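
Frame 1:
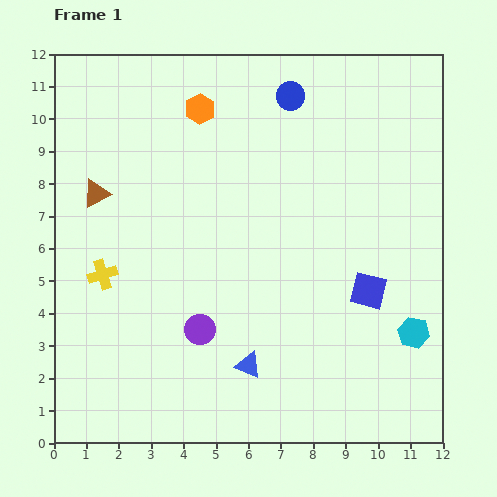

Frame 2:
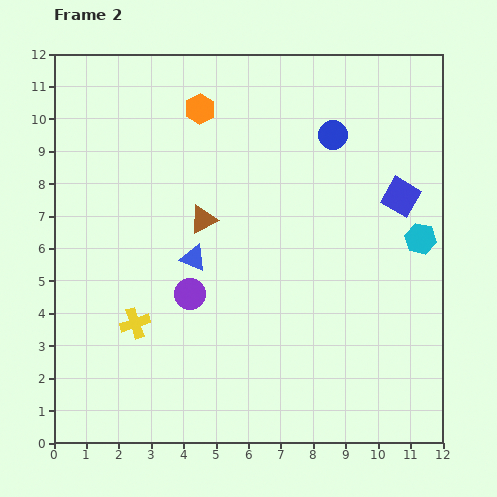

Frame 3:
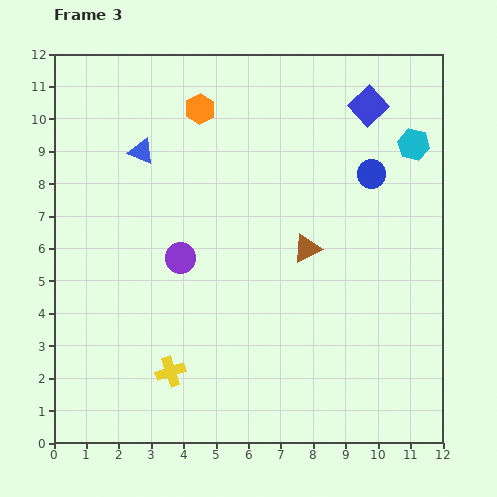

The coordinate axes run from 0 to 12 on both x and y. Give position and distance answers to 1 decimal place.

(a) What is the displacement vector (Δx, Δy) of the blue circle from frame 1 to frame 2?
(1.3, -1.2)

The blue circle was at (7.3, 10.7) in frame 1 and (8.6, 9.5) in frame 2.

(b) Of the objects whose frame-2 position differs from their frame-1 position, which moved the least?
the purple circle

(moved 1.1)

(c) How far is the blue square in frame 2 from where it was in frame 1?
3.1

The blue square moved from (9.7, 4.7) to (10.7, 7.6), a distance of √(1.0² + 2.9²) ≈ 3.1.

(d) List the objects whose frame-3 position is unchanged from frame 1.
the orange hexagon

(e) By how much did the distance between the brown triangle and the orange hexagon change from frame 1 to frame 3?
+1.3

Distance in frame 1: 4.1. Distance in frame 3: 5.4.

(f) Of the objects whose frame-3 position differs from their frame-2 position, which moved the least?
the purple circle

(moved 1.1)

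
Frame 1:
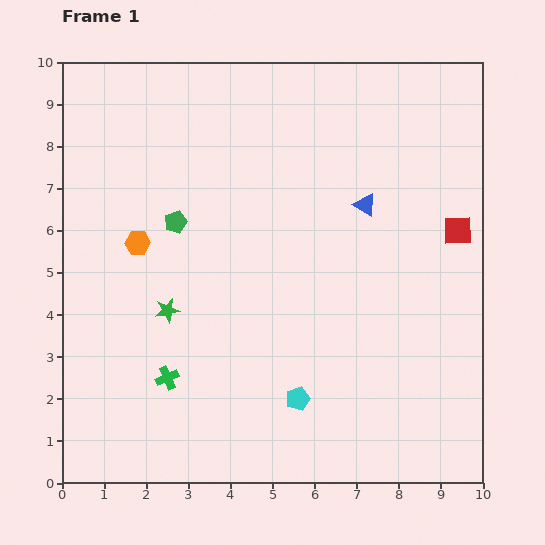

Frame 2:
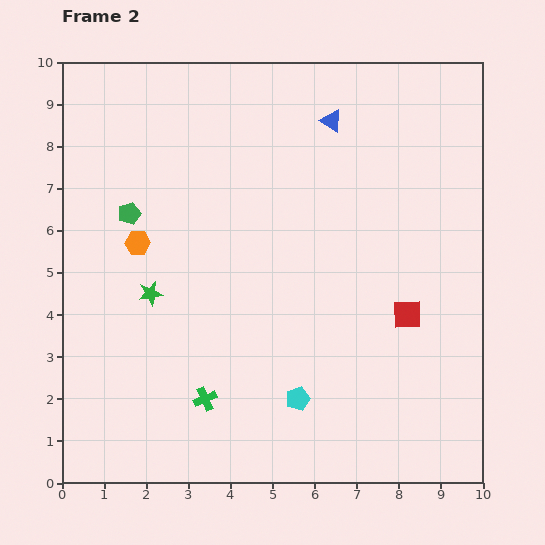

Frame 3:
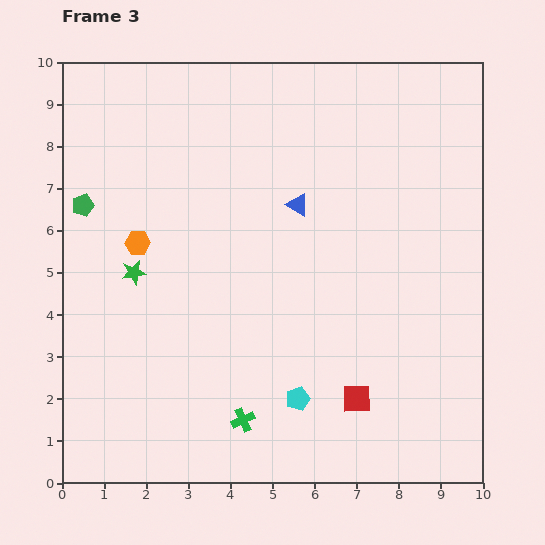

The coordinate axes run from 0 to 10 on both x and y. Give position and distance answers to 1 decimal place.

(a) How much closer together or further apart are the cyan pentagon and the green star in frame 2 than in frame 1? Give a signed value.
+0.6

Distance in frame 1: 3.7. Distance in frame 2: 4.3.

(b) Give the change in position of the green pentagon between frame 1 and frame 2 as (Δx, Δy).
(-1.1, 0.2)

The green pentagon was at (2.7, 6.2) in frame 1 and (1.6, 6.4) in frame 2.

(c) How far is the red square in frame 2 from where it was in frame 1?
2.3

The red square moved from (9.4, 6.0) to (8.2, 4.0), a distance of √(1.2² + 2.0²) ≈ 2.3.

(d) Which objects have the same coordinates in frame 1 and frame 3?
the orange hexagon, the cyan pentagon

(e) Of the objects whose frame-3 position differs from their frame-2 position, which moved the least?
the green star

(moved 0.6)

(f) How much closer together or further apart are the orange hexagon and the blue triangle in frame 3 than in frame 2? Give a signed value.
-1.5

Distance in frame 2: 5.4. Distance in frame 3: 3.9.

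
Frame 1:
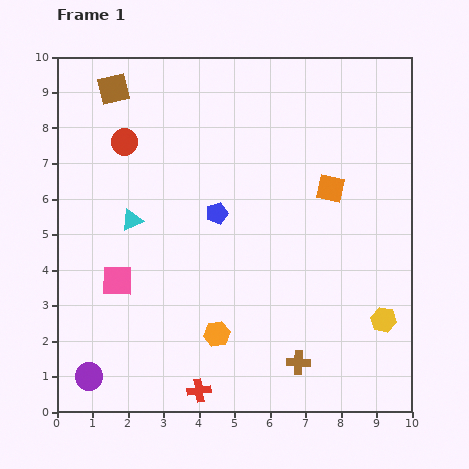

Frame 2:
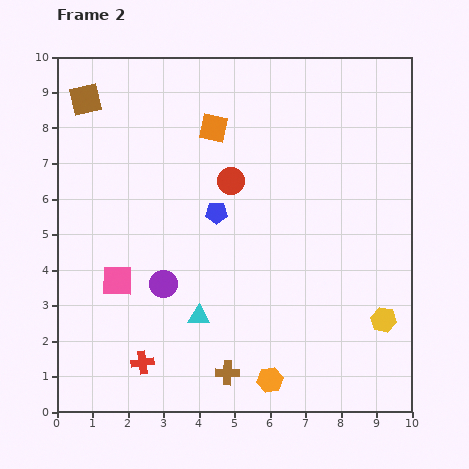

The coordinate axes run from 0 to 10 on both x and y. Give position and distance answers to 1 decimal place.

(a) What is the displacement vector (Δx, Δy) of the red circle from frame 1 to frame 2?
(3.0, -1.1)

The red circle was at (1.9, 7.6) in frame 1 and (4.9, 6.5) in frame 2.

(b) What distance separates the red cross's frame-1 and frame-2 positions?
1.8

The red cross moved from (4.0, 0.6) to (2.4, 1.4), a distance of √(1.6² + 0.8²) ≈ 1.8.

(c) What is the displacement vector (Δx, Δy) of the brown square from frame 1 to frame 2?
(-0.8, -0.3)

The brown square was at (1.6, 9.1) in frame 1 and (0.8, 8.8) in frame 2.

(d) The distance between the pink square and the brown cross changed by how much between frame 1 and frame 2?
-1.6

Distance in frame 1: 5.6. Distance in frame 2: 4.0.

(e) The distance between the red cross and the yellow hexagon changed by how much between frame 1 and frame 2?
+1.3

Distance in frame 1: 5.6. Distance in frame 2: 6.9.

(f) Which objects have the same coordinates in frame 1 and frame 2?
the yellow hexagon, the blue pentagon, the pink square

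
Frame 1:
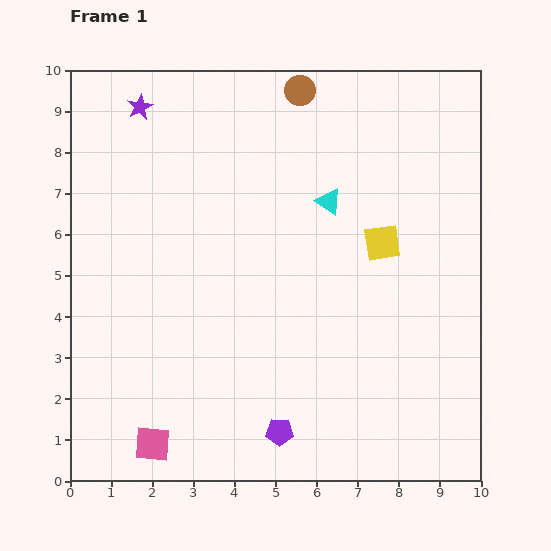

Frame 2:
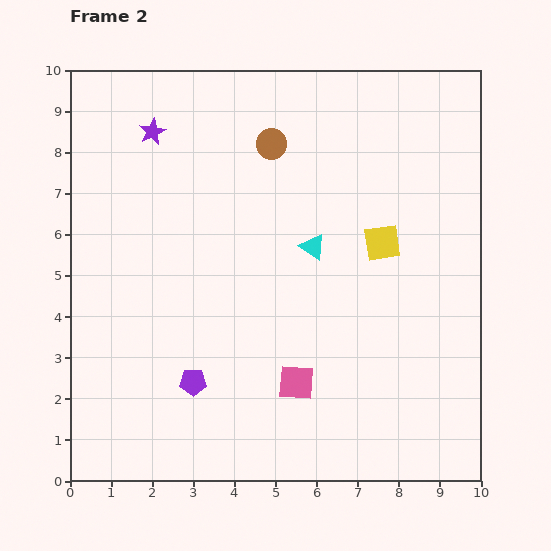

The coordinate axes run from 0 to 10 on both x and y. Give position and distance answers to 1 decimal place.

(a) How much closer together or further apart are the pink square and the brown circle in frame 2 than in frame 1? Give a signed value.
-3.5

Distance in frame 1: 9.3. Distance in frame 2: 5.8.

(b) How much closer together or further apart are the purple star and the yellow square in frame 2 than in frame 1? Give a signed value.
-0.6

Distance in frame 1: 6.8. Distance in frame 2: 6.2.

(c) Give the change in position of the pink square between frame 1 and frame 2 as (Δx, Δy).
(3.5, 1.5)

The pink square was at (2.0, 0.9) in frame 1 and (5.5, 2.4) in frame 2.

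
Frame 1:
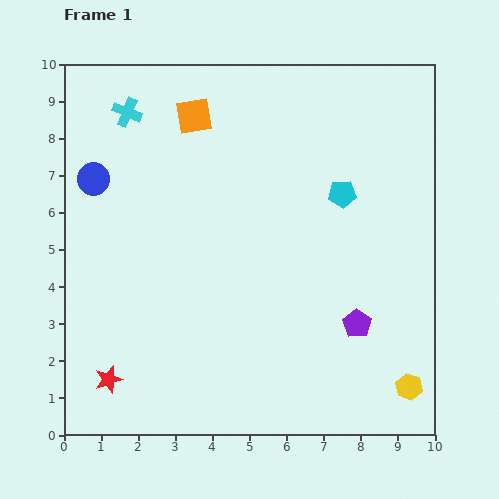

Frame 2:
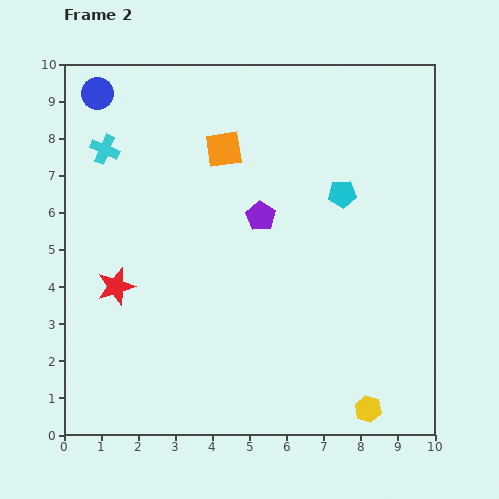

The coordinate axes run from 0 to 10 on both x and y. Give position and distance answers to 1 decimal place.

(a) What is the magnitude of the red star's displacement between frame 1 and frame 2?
2.5

The red star moved from (1.2, 1.5) to (1.4, 4.0), a distance of √(0.2² + 2.5²) ≈ 2.5.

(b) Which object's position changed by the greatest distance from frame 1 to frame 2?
the purple pentagon

(moved 3.9; next 2.5)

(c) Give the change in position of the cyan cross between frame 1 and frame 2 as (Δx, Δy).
(-0.6, -1.0)

The cyan cross was at (1.7, 8.7) in frame 1 and (1.1, 7.7) in frame 2.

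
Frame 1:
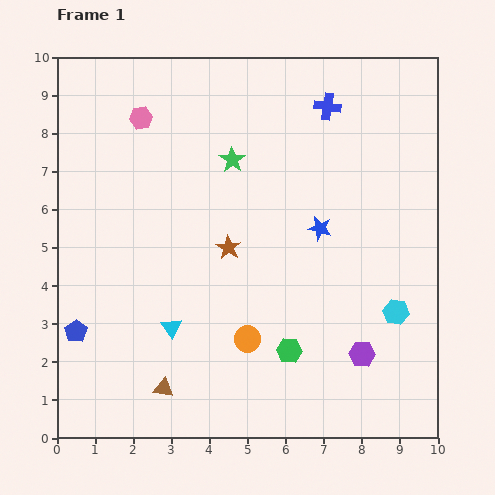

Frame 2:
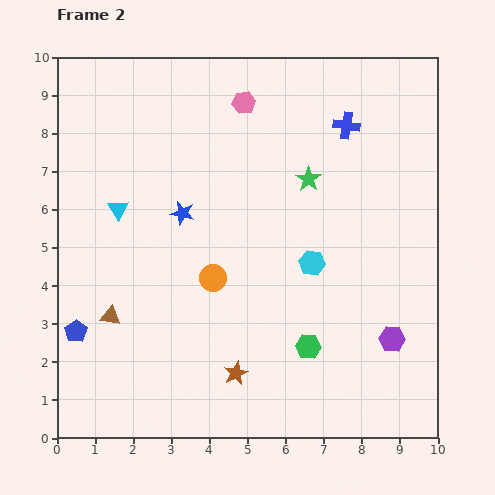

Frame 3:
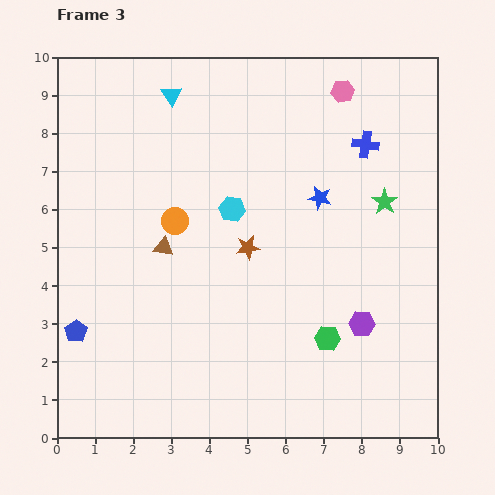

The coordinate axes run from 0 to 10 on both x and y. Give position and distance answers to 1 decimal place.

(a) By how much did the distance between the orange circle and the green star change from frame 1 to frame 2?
-1.1

Distance in frame 1: 4.7. Distance in frame 2: 3.6.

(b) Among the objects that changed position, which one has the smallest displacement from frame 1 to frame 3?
the brown star

(moved 0.5)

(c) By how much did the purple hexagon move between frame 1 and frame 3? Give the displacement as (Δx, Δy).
(0.0, 0.8)

The purple hexagon was at (8.0, 2.2) in frame 1 and (8.0, 3.0) in frame 3.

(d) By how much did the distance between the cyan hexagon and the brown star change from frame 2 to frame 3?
-2.4

Distance in frame 2: 3.5. Distance in frame 3: 1.1.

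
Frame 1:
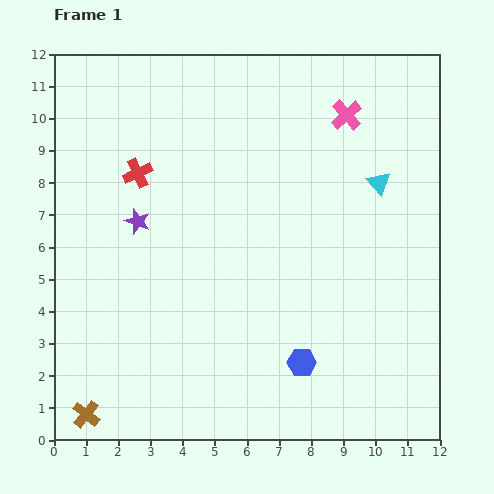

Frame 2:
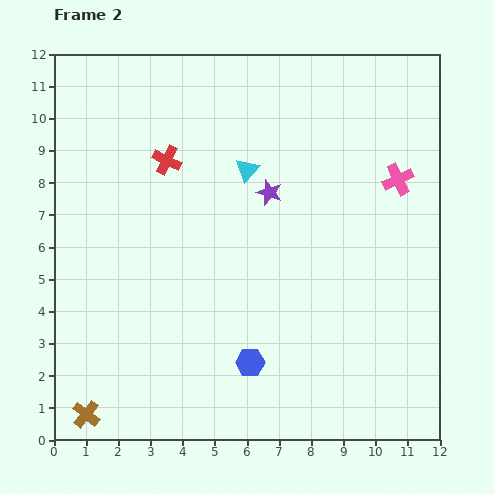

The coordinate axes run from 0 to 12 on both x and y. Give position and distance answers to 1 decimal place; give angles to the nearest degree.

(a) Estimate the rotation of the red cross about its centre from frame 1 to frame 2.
39° counter-clockwise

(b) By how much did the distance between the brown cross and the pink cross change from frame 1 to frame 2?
-0.2

Distance in frame 1: 12.3. Distance in frame 2: 12.1.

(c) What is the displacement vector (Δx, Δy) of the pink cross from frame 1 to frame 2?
(1.6, -2.0)

The pink cross was at (9.1, 10.1) in frame 1 and (10.7, 8.1) in frame 2.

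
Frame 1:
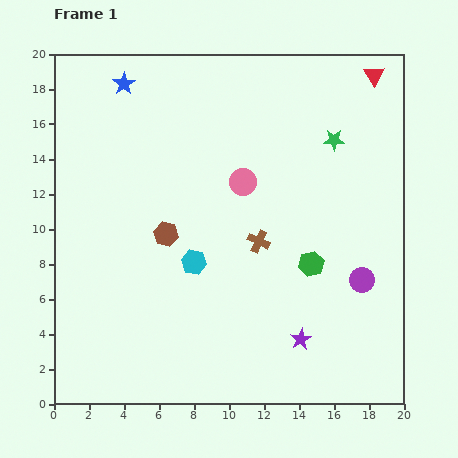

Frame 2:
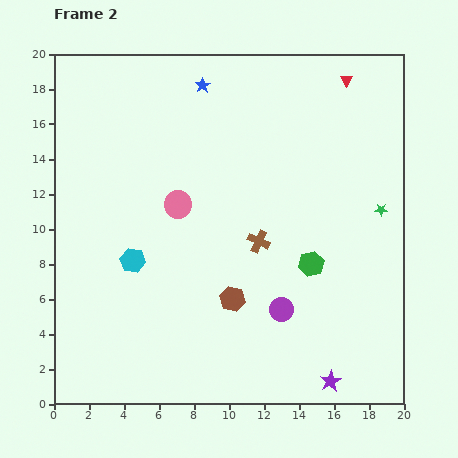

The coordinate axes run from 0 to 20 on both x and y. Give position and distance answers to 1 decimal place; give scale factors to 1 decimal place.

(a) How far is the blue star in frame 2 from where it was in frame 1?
4.5

The blue star moved from (4.0, 18.3) to (8.5, 18.2), a distance of √(4.5² + 0.1²) ≈ 4.5.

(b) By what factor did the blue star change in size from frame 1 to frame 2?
0.7×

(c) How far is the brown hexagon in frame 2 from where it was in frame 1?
5.3

The brown hexagon moved from (6.4, 9.7) to (10.2, 6.0), a distance of √(3.8² + 3.7²) ≈ 5.3.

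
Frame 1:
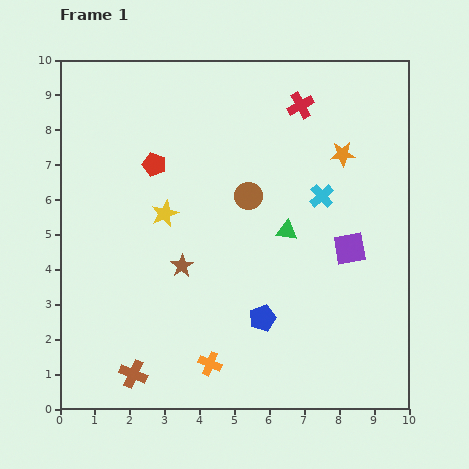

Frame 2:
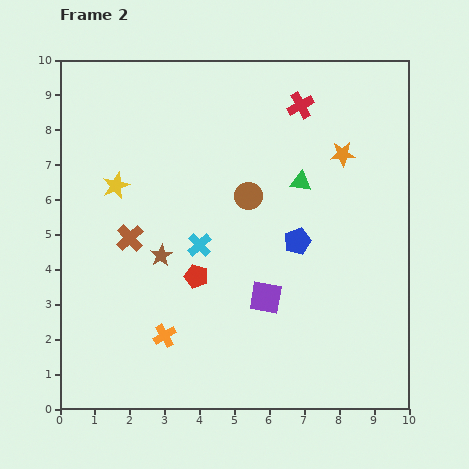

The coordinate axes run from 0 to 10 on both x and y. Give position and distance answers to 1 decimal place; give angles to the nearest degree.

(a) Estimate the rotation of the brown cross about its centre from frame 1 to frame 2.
24° clockwise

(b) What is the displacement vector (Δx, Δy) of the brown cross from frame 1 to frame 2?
(-0.1, 3.9)

The brown cross was at (2.1, 1.0) in frame 1 and (2.0, 4.9) in frame 2.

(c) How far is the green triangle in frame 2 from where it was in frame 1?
1.5

The green triangle moved from (6.5, 5.1) to (6.9, 6.5), a distance of √(0.4² + 1.4²) ≈ 1.5.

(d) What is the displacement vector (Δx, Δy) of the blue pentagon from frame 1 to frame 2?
(1.0, 2.2)

The blue pentagon was at (5.8, 2.6) in frame 1 and (6.8, 4.8) in frame 2.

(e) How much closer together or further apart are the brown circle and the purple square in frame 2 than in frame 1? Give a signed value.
-0.4

Distance in frame 1: 3.3. Distance in frame 2: 2.9.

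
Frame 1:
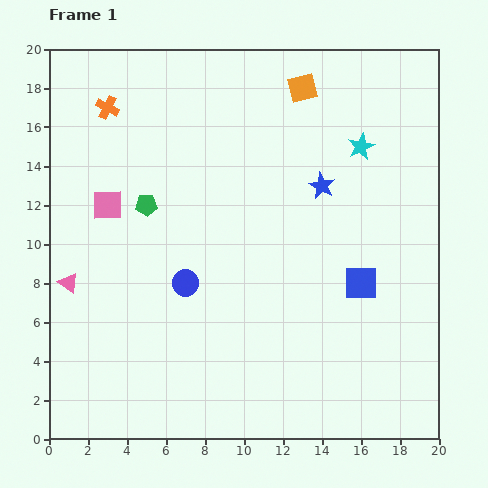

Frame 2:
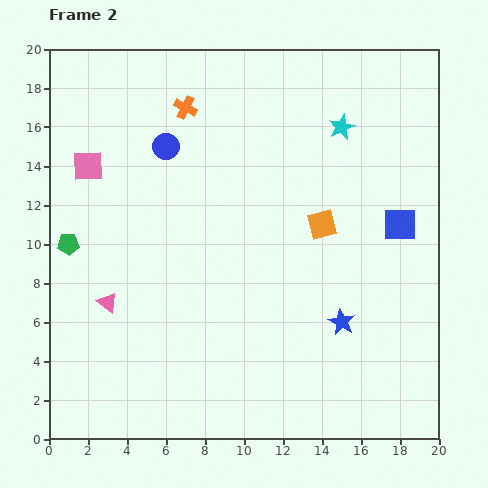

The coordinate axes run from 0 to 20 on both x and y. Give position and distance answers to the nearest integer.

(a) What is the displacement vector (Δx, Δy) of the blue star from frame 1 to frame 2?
(1, -7)

The blue star was at (14, 13) in frame 1 and (15, 6) in frame 2.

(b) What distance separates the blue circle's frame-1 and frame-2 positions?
7

The blue circle moved from (7, 8) to (6, 15), a distance of √(1² + 7²) ≈ 7.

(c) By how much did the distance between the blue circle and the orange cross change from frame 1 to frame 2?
-8

Distance in frame 1: 10. Distance in frame 2: 2.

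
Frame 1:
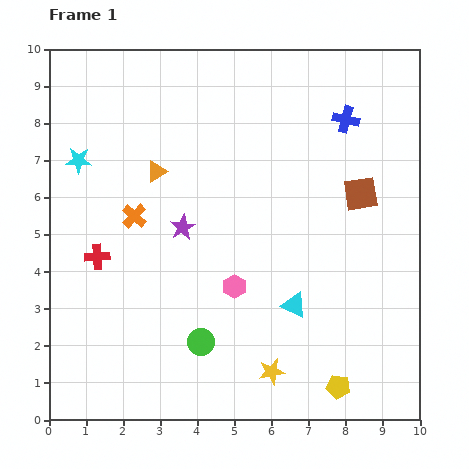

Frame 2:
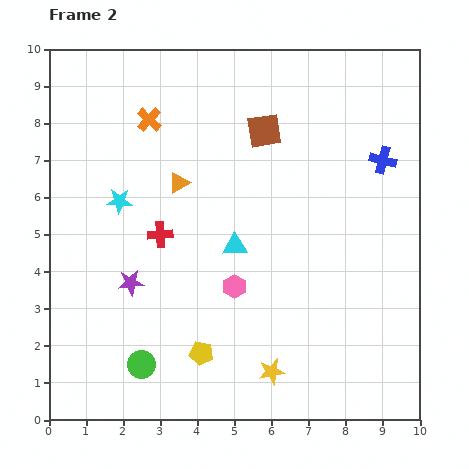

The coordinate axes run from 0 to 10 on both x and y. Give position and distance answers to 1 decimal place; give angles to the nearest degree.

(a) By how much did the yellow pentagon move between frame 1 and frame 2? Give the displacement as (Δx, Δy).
(-3.7, 0.9)

The yellow pentagon was at (7.8, 0.9) in frame 1 and (4.1, 1.8) in frame 2.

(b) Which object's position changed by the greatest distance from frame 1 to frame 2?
the yellow pentagon

(moved 3.8; next 3.1)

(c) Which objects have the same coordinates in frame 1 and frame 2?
the yellow star, the pink hexagon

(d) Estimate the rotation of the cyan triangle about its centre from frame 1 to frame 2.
27° counter-clockwise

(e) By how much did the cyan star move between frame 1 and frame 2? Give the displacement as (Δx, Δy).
(1.1, -1.1)

The cyan star was at (0.8, 7.0) in frame 1 and (1.9, 5.9) in frame 2.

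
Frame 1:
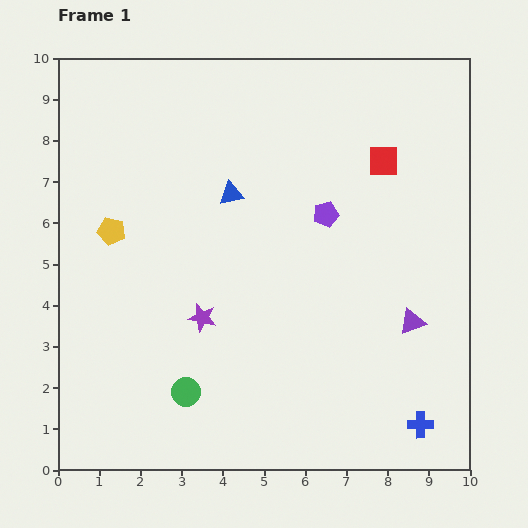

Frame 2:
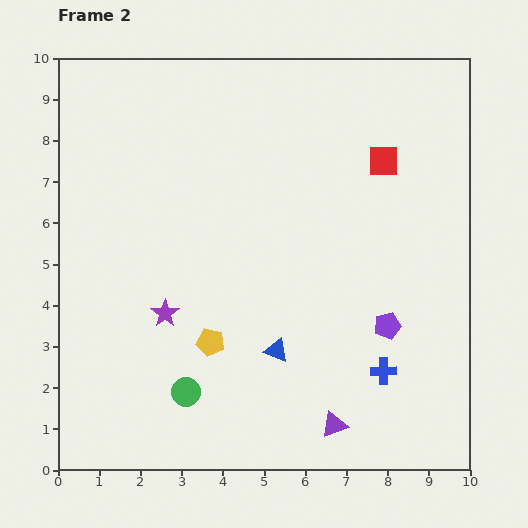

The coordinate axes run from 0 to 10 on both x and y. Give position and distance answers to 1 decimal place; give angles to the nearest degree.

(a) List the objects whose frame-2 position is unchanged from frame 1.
the red square, the green circle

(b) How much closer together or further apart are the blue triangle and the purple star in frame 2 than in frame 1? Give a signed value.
-0.3

Distance in frame 1: 3.1. Distance in frame 2: 2.8.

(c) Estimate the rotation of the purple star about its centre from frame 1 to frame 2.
24° clockwise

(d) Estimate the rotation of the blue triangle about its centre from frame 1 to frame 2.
32° clockwise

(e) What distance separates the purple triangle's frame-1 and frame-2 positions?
3.1

The purple triangle moved from (8.6, 3.6) to (6.7, 1.1), a distance of √(1.9² + 2.5²) ≈ 3.1.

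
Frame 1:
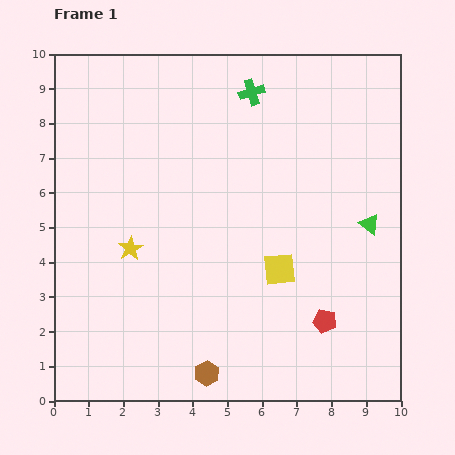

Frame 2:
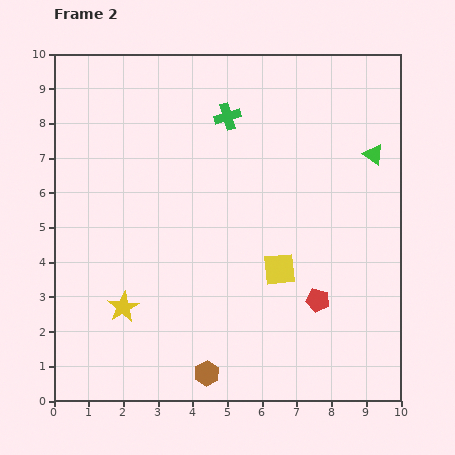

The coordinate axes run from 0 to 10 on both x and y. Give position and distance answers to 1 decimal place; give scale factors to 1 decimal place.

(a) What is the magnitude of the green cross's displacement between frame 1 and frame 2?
1.0

The green cross moved from (5.7, 8.9) to (5.0, 8.2), a distance of √(0.7² + 0.7²) ≈ 1.0.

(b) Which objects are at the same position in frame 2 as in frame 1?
the yellow square, the brown hexagon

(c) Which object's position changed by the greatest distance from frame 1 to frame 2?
the green triangle

(moved 2.0; next 1.7)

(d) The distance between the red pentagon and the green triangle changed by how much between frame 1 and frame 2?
+1.4

Distance in frame 1: 3.1. Distance in frame 2: 4.5.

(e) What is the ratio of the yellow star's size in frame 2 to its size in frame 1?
1.3×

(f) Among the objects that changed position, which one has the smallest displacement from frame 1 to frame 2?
the red pentagon

(moved 0.6)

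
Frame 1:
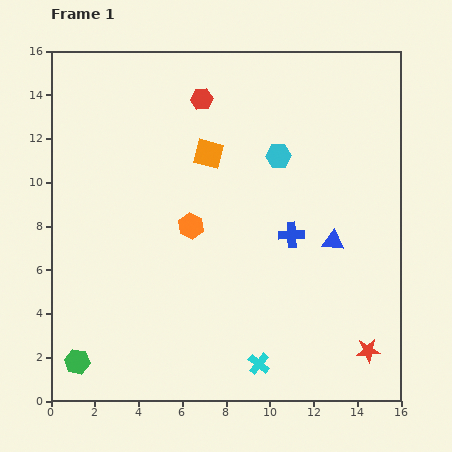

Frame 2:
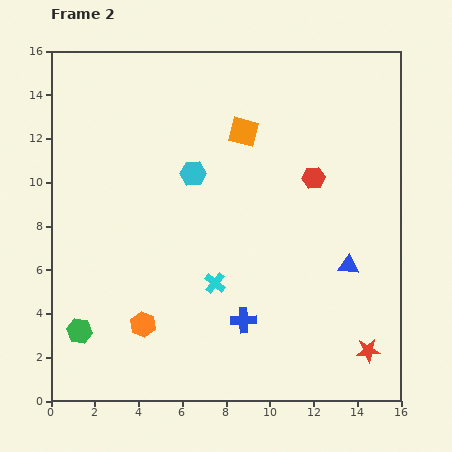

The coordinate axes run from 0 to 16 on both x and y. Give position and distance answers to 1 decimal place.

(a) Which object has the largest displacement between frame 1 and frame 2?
the red hexagon

(moved 6.2; next 5.0)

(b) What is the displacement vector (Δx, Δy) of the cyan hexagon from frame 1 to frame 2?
(-3.9, -0.8)

The cyan hexagon was at (10.4, 11.2) in frame 1 and (6.5, 10.4) in frame 2.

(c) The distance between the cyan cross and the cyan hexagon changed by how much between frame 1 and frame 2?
-4.4

Distance in frame 1: 9.5. Distance in frame 2: 5.1.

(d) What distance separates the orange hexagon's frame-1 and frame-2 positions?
5.0

The orange hexagon moved from (6.4, 8.0) to (4.2, 3.5), a distance of √(2.2² + 4.5²) ≈ 5.0.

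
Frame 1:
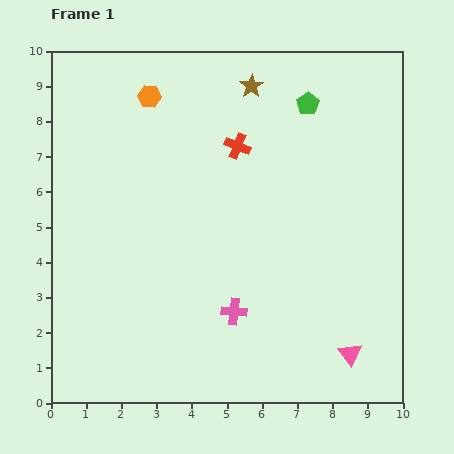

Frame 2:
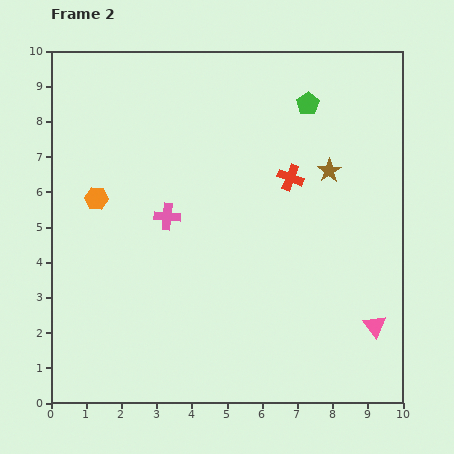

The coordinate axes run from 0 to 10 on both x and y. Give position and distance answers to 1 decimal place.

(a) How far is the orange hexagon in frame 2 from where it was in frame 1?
3.3

The orange hexagon moved from (2.8, 8.7) to (1.3, 5.8), a distance of √(1.5² + 2.9²) ≈ 3.3.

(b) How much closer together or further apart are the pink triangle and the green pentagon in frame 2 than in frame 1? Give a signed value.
-0.6

Distance in frame 1: 7.2. Distance in frame 2: 6.6.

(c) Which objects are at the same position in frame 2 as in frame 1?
the green pentagon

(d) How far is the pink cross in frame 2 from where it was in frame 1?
3.3

The pink cross moved from (5.2, 2.6) to (3.3, 5.3), a distance of √(1.9² + 2.7²) ≈ 3.3.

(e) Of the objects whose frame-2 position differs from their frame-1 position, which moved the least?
the pink triangle

(moved 1.1)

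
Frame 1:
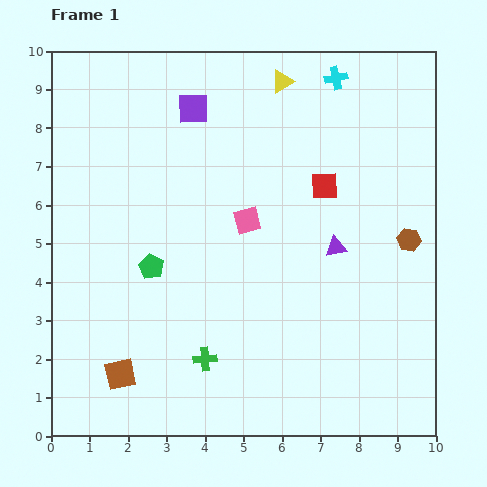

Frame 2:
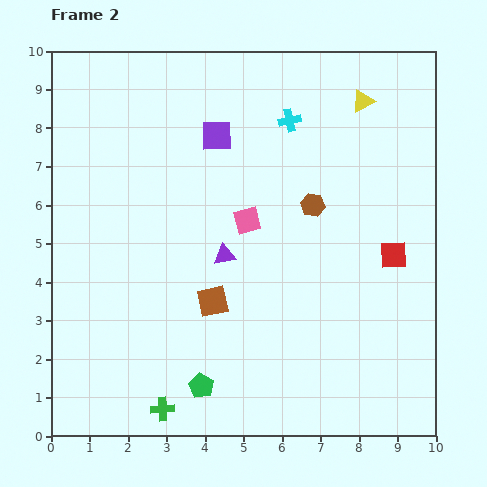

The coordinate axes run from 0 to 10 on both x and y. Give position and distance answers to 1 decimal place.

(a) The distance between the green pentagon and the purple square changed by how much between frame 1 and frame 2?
+2.3

Distance in frame 1: 4.2. Distance in frame 2: 6.5.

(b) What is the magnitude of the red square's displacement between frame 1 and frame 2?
2.5

The red square moved from (7.1, 6.5) to (8.9, 4.7), a distance of √(1.8² + 1.8²) ≈ 2.5.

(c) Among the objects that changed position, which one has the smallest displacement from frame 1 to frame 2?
the purple square

(moved 0.9)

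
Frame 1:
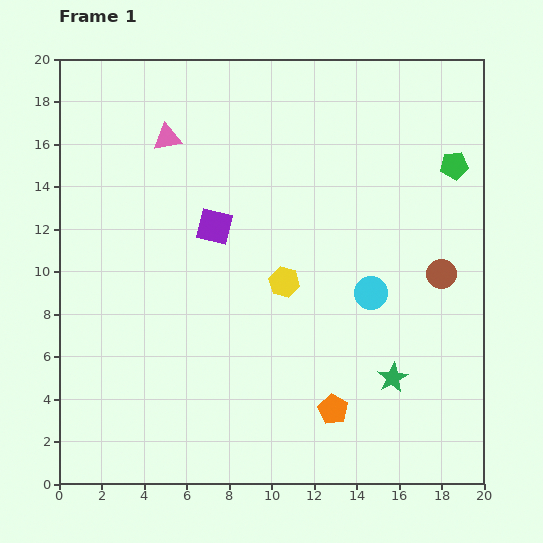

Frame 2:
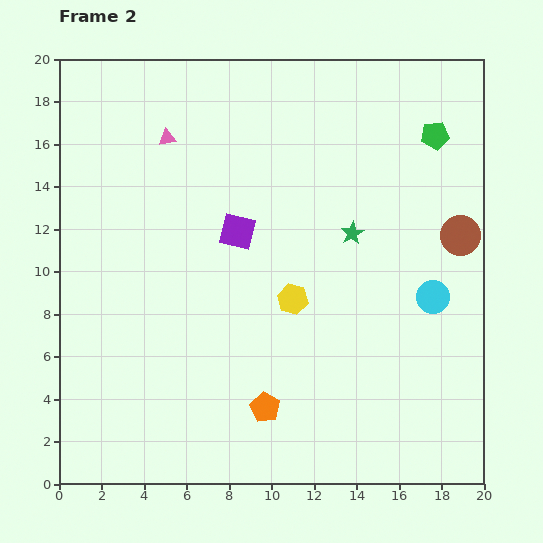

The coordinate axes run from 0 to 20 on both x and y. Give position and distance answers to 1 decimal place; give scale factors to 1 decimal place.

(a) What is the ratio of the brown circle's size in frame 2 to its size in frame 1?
1.4×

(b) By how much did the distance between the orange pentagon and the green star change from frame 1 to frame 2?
+6.0

Distance in frame 1: 3.2. Distance in frame 2: 9.2.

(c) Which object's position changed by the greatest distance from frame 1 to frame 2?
the green star

(moved 7.1; next 3.2)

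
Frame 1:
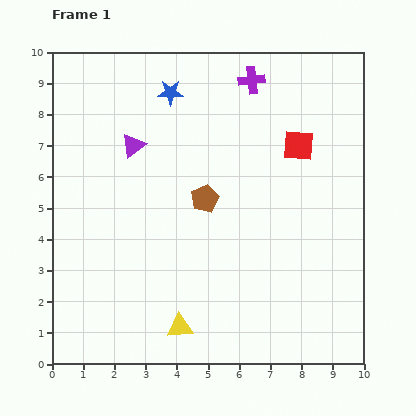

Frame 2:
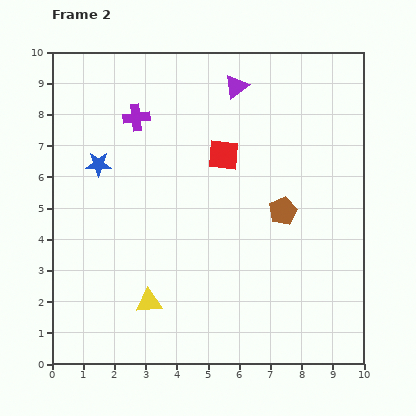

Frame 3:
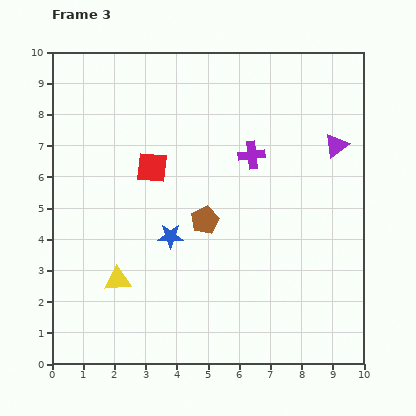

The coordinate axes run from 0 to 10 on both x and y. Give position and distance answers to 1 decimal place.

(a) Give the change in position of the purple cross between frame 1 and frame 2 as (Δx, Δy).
(-3.7, -1.2)

The purple cross was at (6.4, 9.1) in frame 1 and (2.7, 7.9) in frame 2.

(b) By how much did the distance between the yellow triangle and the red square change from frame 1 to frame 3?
-3.1

Distance in frame 1: 6.9. Distance in frame 3: 3.8.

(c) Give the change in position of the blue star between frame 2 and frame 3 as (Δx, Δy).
(2.3, -2.3)

The blue star was at (1.5, 6.4) in frame 2 and (3.8, 4.1) in frame 3.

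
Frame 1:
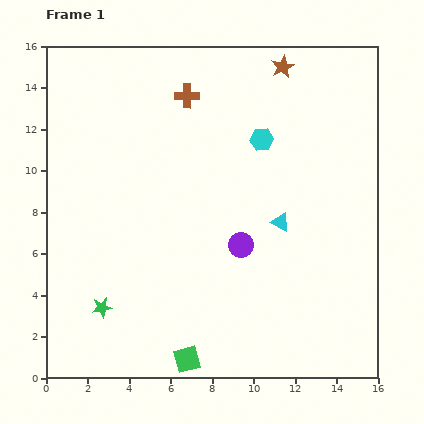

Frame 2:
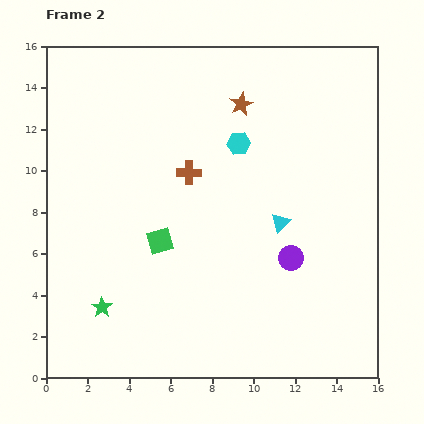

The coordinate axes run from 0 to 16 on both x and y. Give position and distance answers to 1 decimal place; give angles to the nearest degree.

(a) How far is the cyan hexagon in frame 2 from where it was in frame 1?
1.1

The cyan hexagon moved from (10.4, 11.5) to (9.3, 11.3), a distance of √(1.1² + 0.2²) ≈ 1.1.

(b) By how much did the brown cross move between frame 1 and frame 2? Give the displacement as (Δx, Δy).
(0.1, -3.7)

The brown cross was at (6.8, 13.6) in frame 1 and (6.9, 9.9) in frame 2.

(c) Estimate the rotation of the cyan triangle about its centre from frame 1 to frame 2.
45° clockwise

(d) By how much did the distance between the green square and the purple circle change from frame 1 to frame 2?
+0.3

Distance in frame 1: 6.1. Distance in frame 2: 6.4.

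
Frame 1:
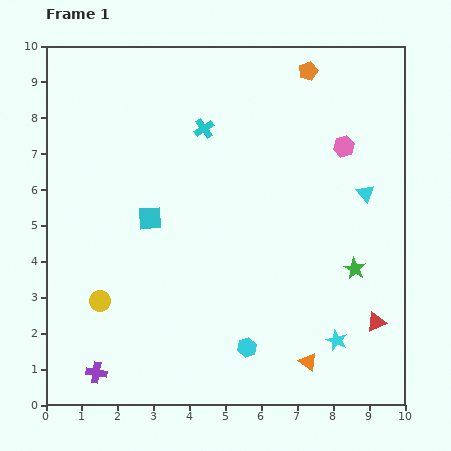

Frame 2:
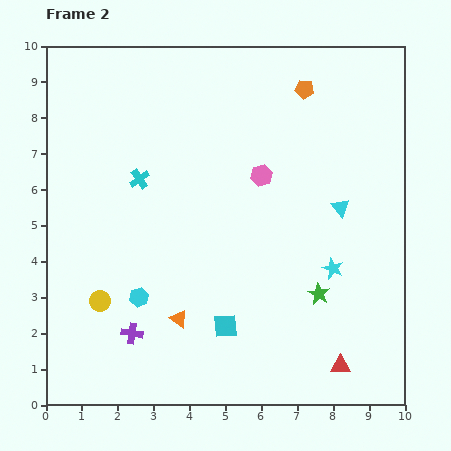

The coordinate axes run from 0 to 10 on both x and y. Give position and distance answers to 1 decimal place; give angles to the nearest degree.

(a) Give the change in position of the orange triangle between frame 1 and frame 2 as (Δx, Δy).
(-3.6, 1.2)

The orange triangle was at (7.3, 1.2) in frame 1 and (3.7, 2.4) in frame 2.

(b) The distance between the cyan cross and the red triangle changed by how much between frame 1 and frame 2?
+0.4

Distance in frame 1: 7.2. Distance in frame 2: 7.6.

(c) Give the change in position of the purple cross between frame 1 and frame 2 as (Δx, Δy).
(1.0, 1.1)

The purple cross was at (1.4, 0.9) in frame 1 and (2.4, 2.0) in frame 2.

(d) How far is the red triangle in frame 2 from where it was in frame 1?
1.6

The red triangle moved from (9.2, 2.3) to (8.2, 1.1), a distance of √(1.0² + 1.2²) ≈ 1.6.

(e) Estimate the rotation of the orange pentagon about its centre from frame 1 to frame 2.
28° clockwise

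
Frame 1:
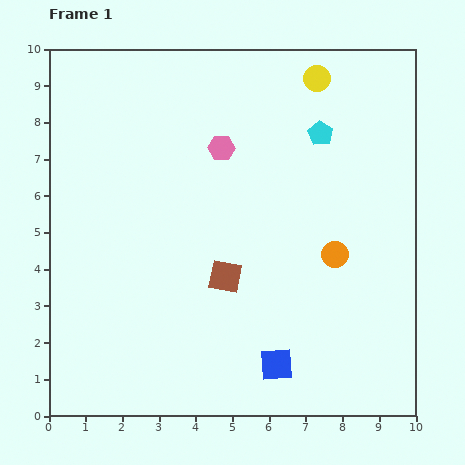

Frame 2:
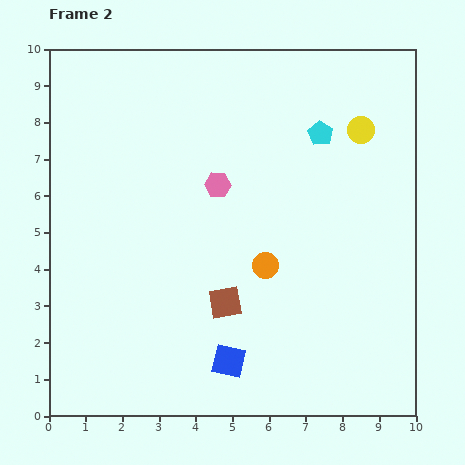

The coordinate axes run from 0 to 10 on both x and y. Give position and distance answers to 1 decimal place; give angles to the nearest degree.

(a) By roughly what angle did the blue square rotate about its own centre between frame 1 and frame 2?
16° clockwise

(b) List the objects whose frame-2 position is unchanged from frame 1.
the cyan pentagon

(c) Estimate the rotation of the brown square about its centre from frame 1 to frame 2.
21° counter-clockwise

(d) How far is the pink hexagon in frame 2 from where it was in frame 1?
1.0

The pink hexagon moved from (4.7, 7.3) to (4.6, 6.3), a distance of √(0.1² + 1.0²) ≈ 1.0.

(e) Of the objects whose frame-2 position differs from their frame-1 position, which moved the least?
the brown square

(moved 0.7)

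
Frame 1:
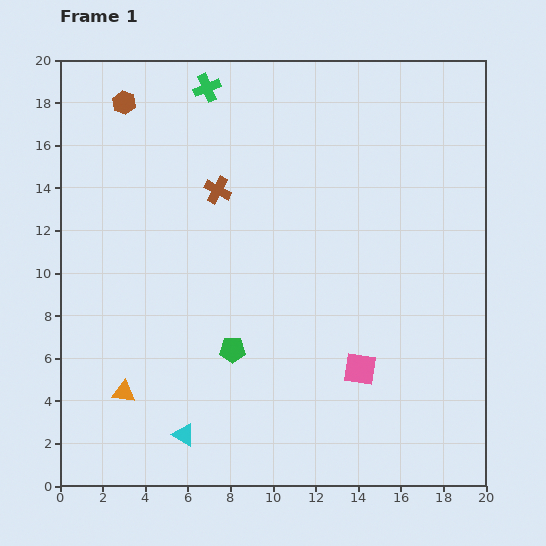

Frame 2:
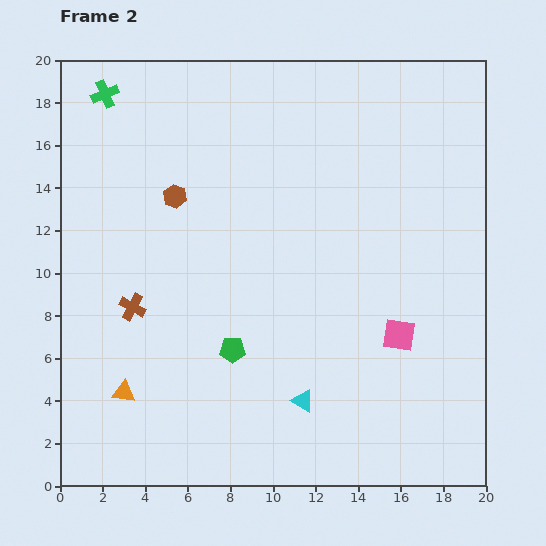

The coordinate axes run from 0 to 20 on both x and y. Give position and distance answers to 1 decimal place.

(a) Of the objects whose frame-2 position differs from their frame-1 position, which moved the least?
the pink square

(moved 2.4)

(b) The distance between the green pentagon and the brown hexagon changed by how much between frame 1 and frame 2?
-5.0

Distance in frame 1: 12.7. Distance in frame 2: 7.7.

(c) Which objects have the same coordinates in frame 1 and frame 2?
the orange triangle, the green pentagon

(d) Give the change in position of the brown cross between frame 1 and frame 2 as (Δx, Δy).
(-4.0, -5.5)

The brown cross was at (7.4, 13.9) in frame 1 and (3.4, 8.4) in frame 2.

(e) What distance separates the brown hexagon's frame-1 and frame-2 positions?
5.0

The brown hexagon moved from (3.0, 18.0) to (5.4, 13.6), a distance of √(2.4² + 4.4²) ≈ 5.0.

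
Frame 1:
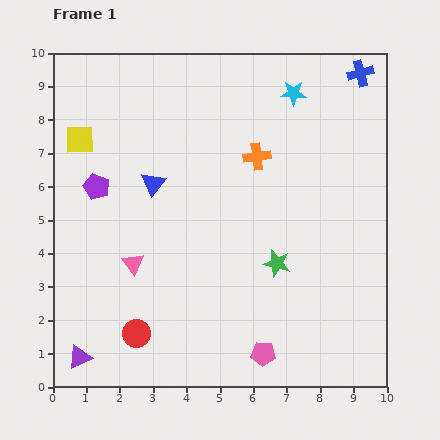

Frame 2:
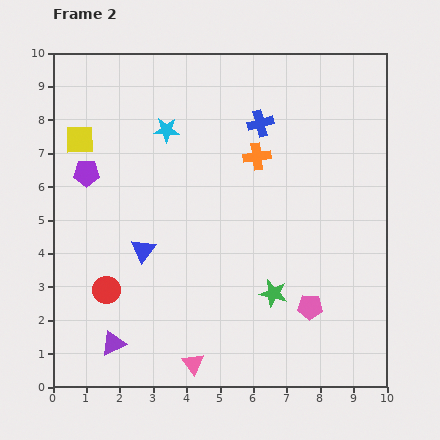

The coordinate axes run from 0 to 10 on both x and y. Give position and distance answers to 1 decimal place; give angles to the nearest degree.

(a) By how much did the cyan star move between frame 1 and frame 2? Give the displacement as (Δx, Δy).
(-3.8, -1.1)

The cyan star was at (7.2, 8.8) in frame 1 and (3.4, 7.7) in frame 2.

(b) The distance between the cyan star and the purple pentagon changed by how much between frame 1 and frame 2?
-3.8

Distance in frame 1: 6.5. Distance in frame 2: 2.7.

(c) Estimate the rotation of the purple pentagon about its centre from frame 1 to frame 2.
21° counter-clockwise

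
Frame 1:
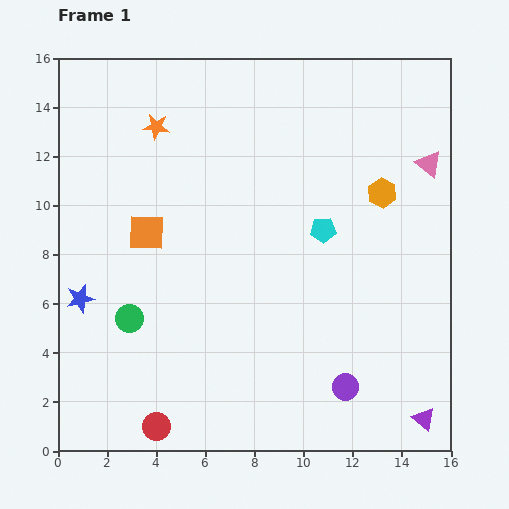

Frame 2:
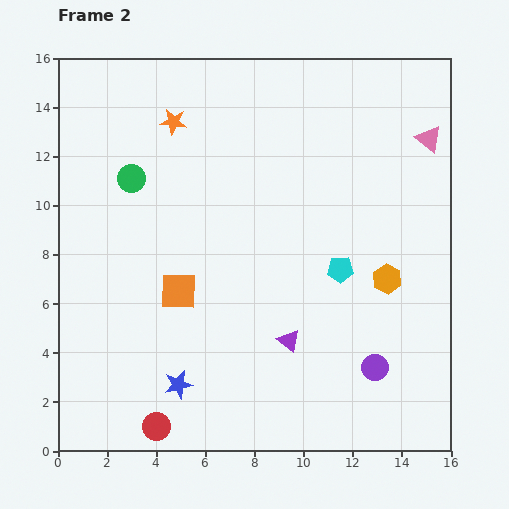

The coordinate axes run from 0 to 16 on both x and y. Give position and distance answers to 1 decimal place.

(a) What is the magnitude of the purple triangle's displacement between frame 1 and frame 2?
6.4

The purple triangle moved from (14.9, 1.3) to (9.4, 4.5), a distance of √(5.5² + 3.2²) ≈ 6.4.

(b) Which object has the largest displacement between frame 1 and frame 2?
the purple triangle

(moved 6.4; next 5.7)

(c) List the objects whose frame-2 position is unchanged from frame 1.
the red circle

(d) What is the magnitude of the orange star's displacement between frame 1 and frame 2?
0.7

The orange star moved from (4.0, 13.2) to (4.7, 13.4), a distance of √(0.7² + 0.2²) ≈ 0.7.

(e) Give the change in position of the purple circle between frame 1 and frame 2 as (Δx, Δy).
(1.2, 0.8)

The purple circle was at (11.7, 2.6) in frame 1 and (12.9, 3.4) in frame 2.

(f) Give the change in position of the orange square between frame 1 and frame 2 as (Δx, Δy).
(1.3, -2.4)

The orange square was at (3.6, 8.9) in frame 1 and (4.9, 6.5) in frame 2.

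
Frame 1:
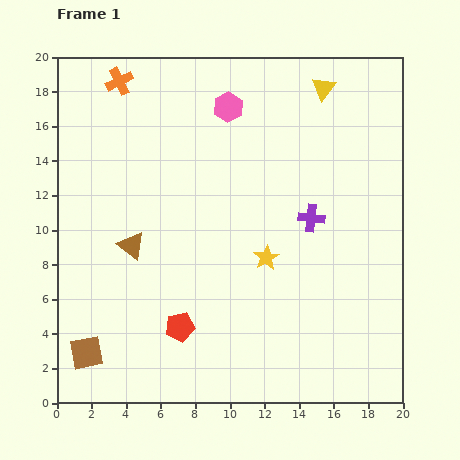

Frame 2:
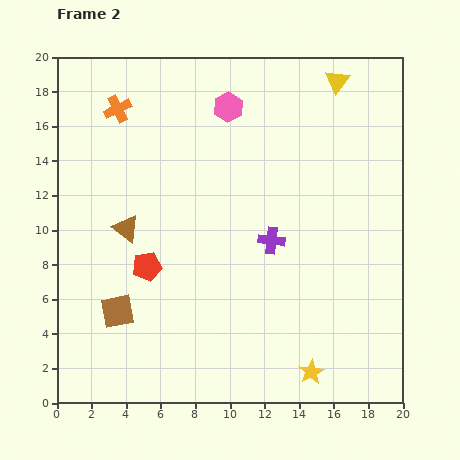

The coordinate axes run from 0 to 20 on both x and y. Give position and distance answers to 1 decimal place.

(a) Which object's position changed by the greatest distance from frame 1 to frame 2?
the yellow star

(moved 7.1; next 4.0)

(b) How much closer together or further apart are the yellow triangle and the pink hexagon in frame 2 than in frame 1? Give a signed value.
+0.9

Distance in frame 1: 5.6. Distance in frame 2: 6.5.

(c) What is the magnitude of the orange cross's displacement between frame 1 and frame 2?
1.6

The orange cross moved from (3.6, 18.6) to (3.5, 17.0), a distance of √(0.1² + 1.6²) ≈ 1.6.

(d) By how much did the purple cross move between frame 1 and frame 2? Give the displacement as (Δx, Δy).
(-2.3, -1.3)

The purple cross was at (14.7, 10.7) in frame 1 and (12.4, 9.4) in frame 2.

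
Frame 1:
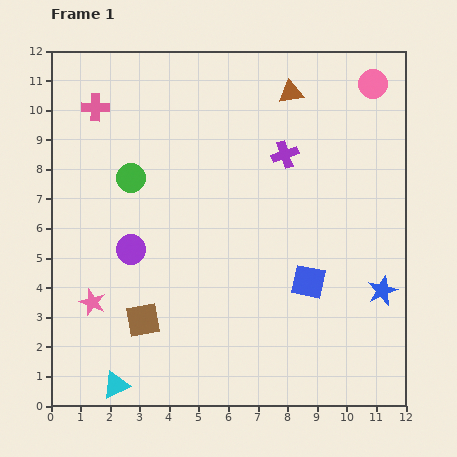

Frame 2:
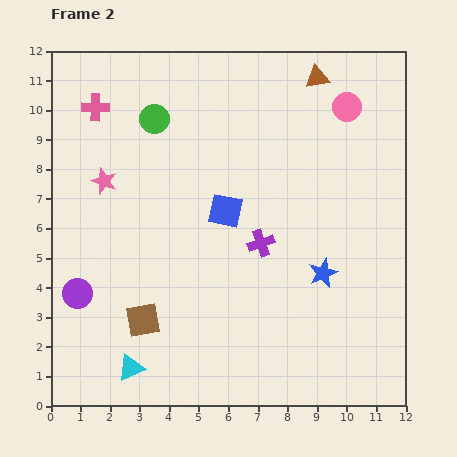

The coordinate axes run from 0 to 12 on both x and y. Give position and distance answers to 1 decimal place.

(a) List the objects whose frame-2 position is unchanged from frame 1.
the pink cross, the brown square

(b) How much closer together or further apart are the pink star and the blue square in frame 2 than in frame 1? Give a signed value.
-3.1

Distance in frame 1: 7.3. Distance in frame 2: 4.2.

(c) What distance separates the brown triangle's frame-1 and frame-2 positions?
1.0

The brown triangle moved from (8.1, 10.6) to (9.0, 11.1), a distance of √(0.9² + 0.5²) ≈ 1.0.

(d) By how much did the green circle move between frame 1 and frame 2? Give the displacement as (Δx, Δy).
(0.8, 2.0)

The green circle was at (2.7, 7.7) in frame 1 and (3.5, 9.7) in frame 2.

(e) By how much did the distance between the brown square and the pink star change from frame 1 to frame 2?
+3.1

Distance in frame 1: 1.8. Distance in frame 2: 4.9.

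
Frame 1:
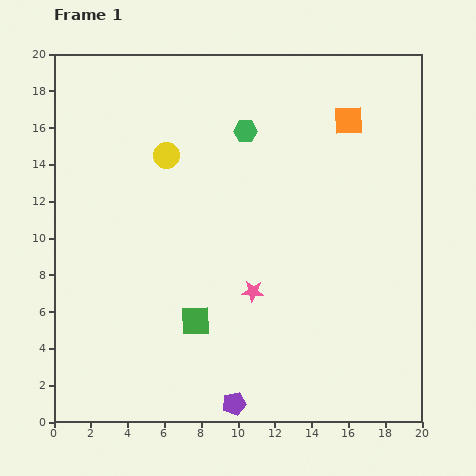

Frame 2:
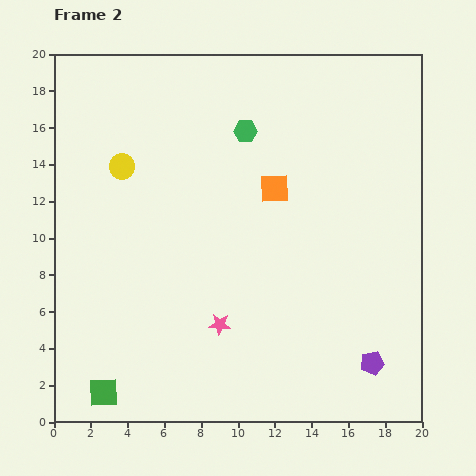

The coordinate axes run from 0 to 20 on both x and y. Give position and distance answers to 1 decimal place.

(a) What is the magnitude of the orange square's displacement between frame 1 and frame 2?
5.4

The orange square moved from (16.0, 16.4) to (12.0, 12.7), a distance of √(4.0² + 3.7²) ≈ 5.4.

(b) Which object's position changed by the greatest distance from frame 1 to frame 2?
the purple pentagon

(moved 7.8; next 6.3)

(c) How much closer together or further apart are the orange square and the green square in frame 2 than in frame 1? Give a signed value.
+0.8

Distance in frame 1: 13.7. Distance in frame 2: 14.5.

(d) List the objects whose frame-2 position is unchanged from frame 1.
the green hexagon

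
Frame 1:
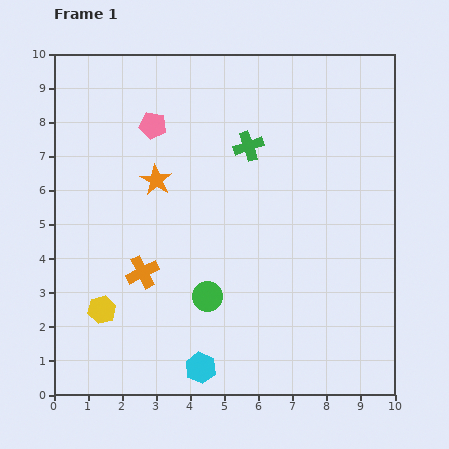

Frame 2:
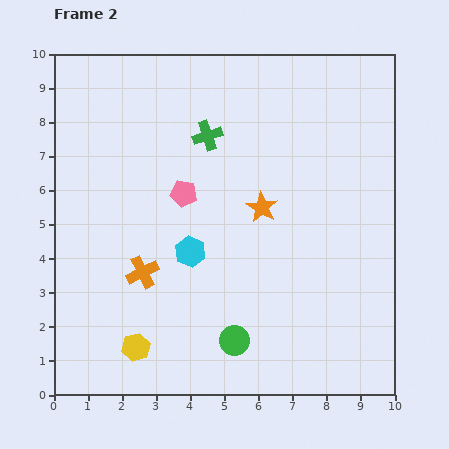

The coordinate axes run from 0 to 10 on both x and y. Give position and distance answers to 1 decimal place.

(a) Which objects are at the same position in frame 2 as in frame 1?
the orange cross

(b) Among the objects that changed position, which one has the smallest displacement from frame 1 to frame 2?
the green cross

(moved 1.2)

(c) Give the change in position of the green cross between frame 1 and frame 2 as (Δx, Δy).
(-1.2, 0.3)

The green cross was at (5.7, 7.3) in frame 1 and (4.5, 7.6) in frame 2.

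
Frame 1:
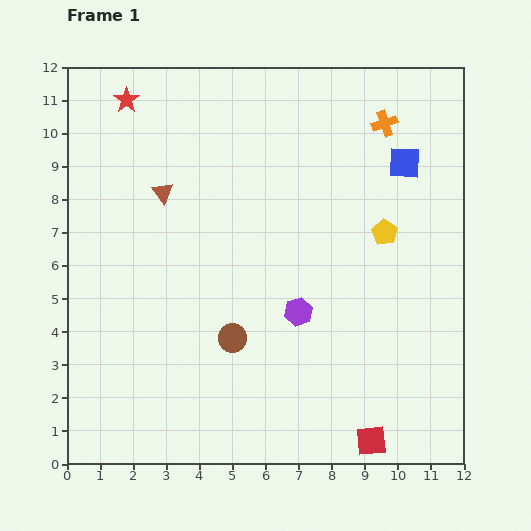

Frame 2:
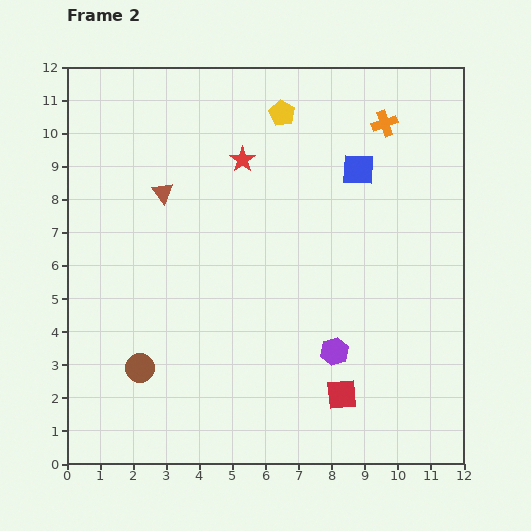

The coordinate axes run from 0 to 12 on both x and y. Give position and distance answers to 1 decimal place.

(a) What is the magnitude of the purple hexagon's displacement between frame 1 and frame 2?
1.6

The purple hexagon moved from (7.0, 4.6) to (8.1, 3.4), a distance of √(1.1² + 1.2²) ≈ 1.6.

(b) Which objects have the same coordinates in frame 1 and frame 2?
the orange cross, the brown triangle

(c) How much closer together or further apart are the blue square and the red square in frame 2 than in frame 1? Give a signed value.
-1.7

Distance in frame 1: 8.5. Distance in frame 2: 6.8.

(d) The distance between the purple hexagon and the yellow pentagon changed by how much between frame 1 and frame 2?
+3.9

Distance in frame 1: 3.5. Distance in frame 2: 7.4.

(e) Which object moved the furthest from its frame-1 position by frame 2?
the yellow pentagon

(moved 4.8; next 3.9)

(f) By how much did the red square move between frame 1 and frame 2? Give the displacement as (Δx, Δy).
(-0.9, 1.4)

The red square was at (9.2, 0.7) in frame 1 and (8.3, 2.1) in frame 2.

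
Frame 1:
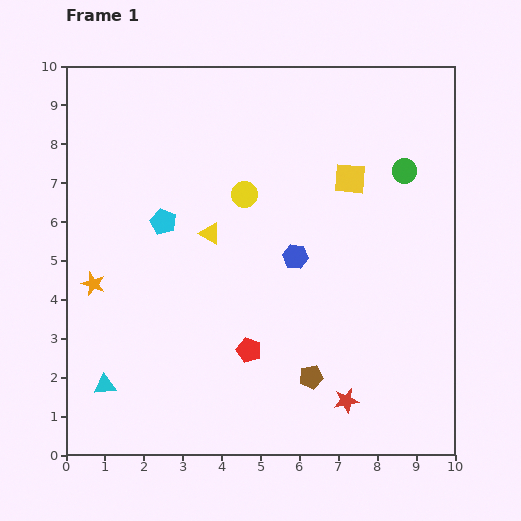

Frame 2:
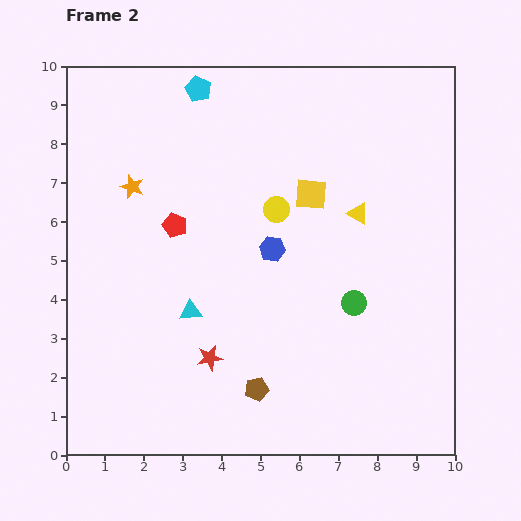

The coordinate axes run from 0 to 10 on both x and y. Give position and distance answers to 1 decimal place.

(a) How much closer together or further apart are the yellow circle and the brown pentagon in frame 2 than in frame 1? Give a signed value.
-0.4

Distance in frame 1: 5.0. Distance in frame 2: 4.6.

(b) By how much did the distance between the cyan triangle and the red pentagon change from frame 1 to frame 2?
-1.6

Distance in frame 1: 3.8. Distance in frame 2: 2.2.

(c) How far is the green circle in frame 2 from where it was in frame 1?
3.6

The green circle moved from (8.7, 7.3) to (7.4, 3.9), a distance of √(1.3² + 3.4²) ≈ 3.6.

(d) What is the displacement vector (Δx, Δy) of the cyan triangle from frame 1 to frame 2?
(2.2, 1.9)

The cyan triangle was at (1.0, 1.8) in frame 1 and (3.2, 3.7) in frame 2.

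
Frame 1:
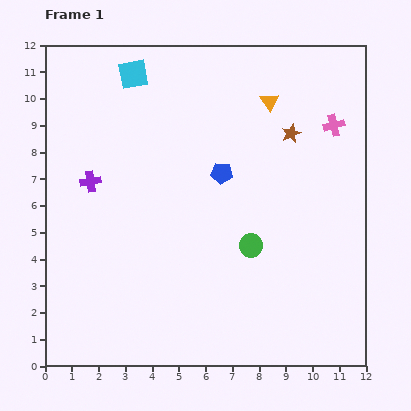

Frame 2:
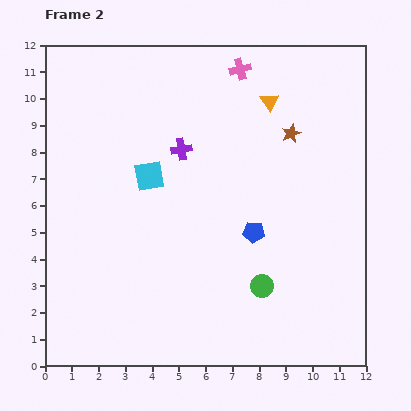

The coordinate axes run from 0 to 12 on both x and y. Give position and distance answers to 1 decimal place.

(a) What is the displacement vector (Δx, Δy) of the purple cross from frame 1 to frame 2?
(3.4, 1.2)

The purple cross was at (1.7, 6.9) in frame 1 and (5.1, 8.1) in frame 2.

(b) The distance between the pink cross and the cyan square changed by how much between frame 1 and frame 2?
-2.5

Distance in frame 1: 7.7. Distance in frame 2: 5.2.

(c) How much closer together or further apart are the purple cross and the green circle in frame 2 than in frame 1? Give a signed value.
-0.6

Distance in frame 1: 6.5. Distance in frame 2: 5.9.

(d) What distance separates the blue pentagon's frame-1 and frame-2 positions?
2.5

The blue pentagon moved from (6.6, 7.2) to (7.8, 5.0), a distance of √(1.2² + 2.2²) ≈ 2.5.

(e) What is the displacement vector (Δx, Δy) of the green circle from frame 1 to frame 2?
(0.4, -1.5)

The green circle was at (7.7, 4.5) in frame 1 and (8.1, 3.0) in frame 2.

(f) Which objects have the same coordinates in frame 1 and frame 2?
the orange triangle, the brown star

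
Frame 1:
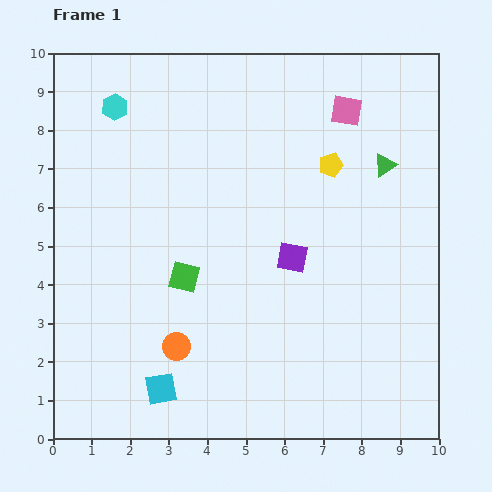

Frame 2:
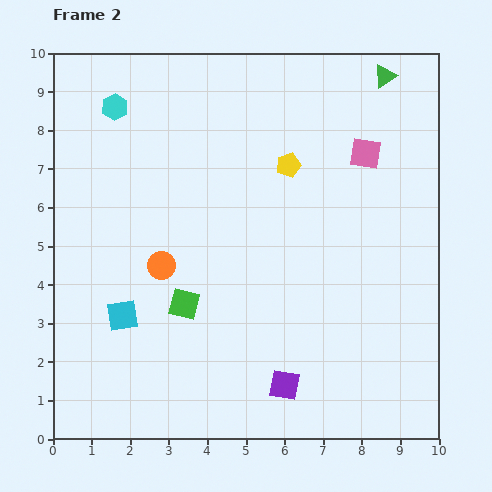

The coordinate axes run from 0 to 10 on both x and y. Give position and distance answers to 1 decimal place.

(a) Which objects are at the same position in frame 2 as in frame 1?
the cyan hexagon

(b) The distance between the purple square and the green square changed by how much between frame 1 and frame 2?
+0.5

Distance in frame 1: 2.8. Distance in frame 2: 3.3.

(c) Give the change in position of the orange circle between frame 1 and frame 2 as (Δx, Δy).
(-0.4, 2.1)

The orange circle was at (3.2, 2.4) in frame 1 and (2.8, 4.5) in frame 2.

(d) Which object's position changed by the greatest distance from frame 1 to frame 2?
the purple square

(moved 3.3; next 2.3)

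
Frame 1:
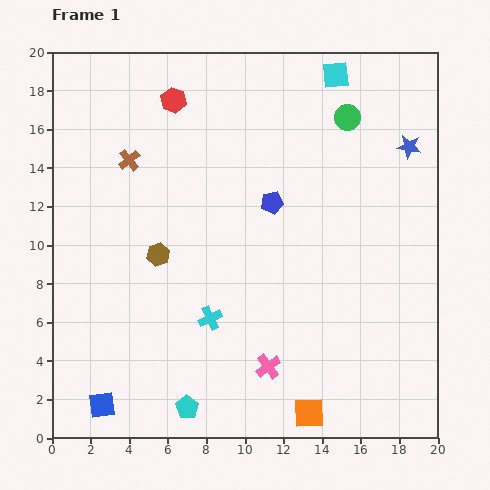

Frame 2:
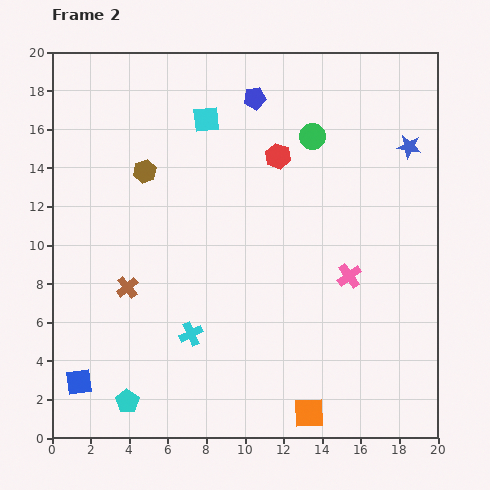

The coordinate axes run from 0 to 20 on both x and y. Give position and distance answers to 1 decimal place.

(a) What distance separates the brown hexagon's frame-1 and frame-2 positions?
4.4

The brown hexagon moved from (5.5, 9.5) to (4.8, 13.8), a distance of √(0.7² + 4.3²) ≈ 4.4.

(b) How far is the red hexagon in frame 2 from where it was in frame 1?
6.1

The red hexagon moved from (6.3, 17.5) to (11.7, 14.6), a distance of √(5.4² + 2.9²) ≈ 6.1.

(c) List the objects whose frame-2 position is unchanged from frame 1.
the orange square, the blue star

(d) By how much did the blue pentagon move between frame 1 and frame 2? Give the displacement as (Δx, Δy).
(-0.9, 5.4)

The blue pentagon was at (11.4, 12.2) in frame 1 and (10.5, 17.6) in frame 2.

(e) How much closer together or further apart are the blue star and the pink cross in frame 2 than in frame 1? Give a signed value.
-6.1

Distance in frame 1: 13.5. Distance in frame 2: 7.4.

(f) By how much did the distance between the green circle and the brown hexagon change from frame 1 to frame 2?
-3.2

Distance in frame 1: 12.1. Distance in frame 2: 8.9.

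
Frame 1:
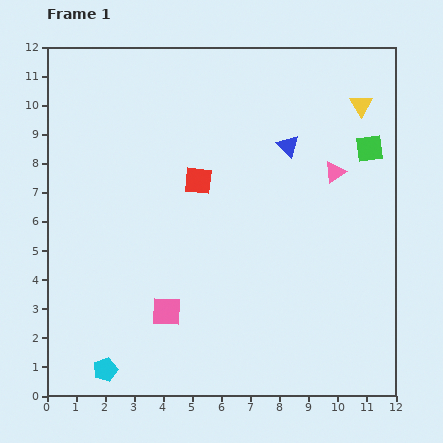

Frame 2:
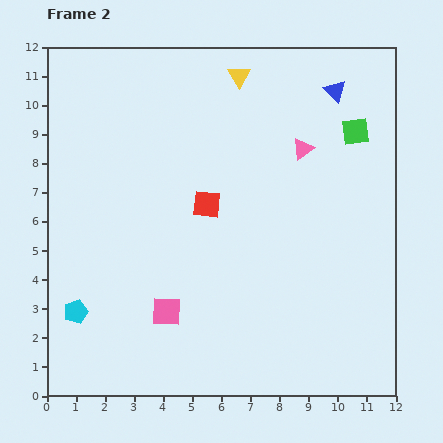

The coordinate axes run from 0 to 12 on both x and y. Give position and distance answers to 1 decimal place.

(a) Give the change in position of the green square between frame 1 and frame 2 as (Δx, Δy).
(-0.5, 0.6)

The green square was at (11.1, 8.5) in frame 1 and (10.6, 9.1) in frame 2.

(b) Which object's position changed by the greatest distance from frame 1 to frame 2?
the yellow triangle

(moved 4.3; next 2.5)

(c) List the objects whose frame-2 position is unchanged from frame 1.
the pink square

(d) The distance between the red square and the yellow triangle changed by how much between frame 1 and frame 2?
-1.7

Distance in frame 1: 6.2. Distance in frame 2: 4.5.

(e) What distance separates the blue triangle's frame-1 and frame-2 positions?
2.5

The blue triangle moved from (8.3, 8.6) to (9.9, 10.5), a distance of √(1.6² + 1.9²) ≈ 2.5.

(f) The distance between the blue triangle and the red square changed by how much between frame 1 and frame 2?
+2.6

Distance in frame 1: 3.3. Distance in frame 2: 5.9.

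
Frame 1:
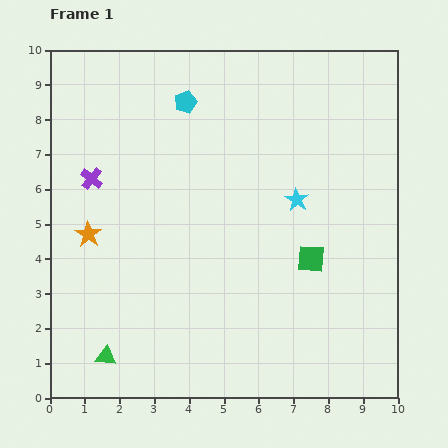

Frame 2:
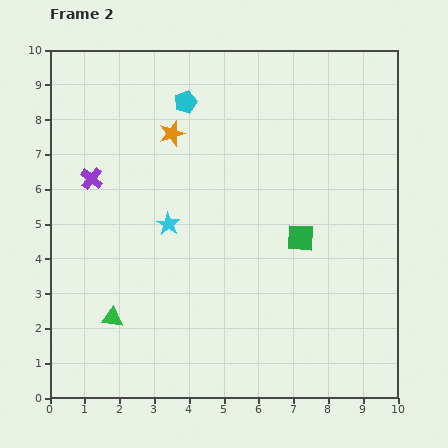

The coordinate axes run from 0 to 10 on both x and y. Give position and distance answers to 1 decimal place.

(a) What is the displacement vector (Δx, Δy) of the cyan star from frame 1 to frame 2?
(-3.7, -0.7)

The cyan star was at (7.1, 5.7) in frame 1 and (3.4, 5.0) in frame 2.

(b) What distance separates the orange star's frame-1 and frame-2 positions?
3.8

The orange star moved from (1.1, 4.7) to (3.5, 7.6), a distance of √(2.4² + 2.9²) ≈ 3.8.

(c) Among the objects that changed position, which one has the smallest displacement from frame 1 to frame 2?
the green square

(moved 0.7)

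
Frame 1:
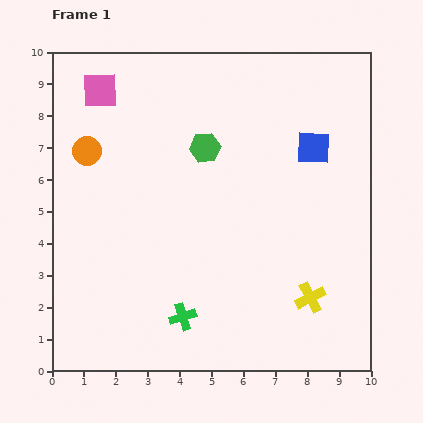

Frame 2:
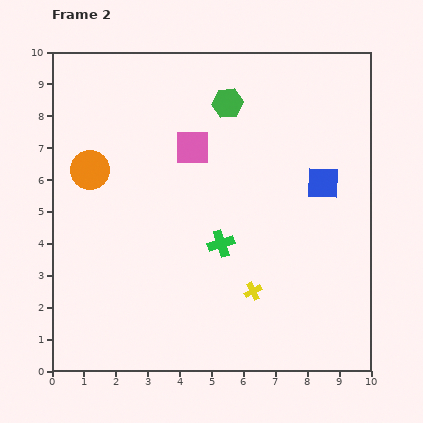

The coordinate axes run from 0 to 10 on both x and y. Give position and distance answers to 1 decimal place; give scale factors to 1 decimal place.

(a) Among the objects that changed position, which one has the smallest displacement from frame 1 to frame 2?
the orange circle

(moved 0.6)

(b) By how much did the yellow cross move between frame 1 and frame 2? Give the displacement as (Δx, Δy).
(-1.8, 0.2)

The yellow cross was at (8.1, 2.3) in frame 1 and (6.3, 2.5) in frame 2.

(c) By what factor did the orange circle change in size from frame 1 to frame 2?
1.3×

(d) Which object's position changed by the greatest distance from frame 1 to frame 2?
the pink square

(moved 3.4; next 2.6)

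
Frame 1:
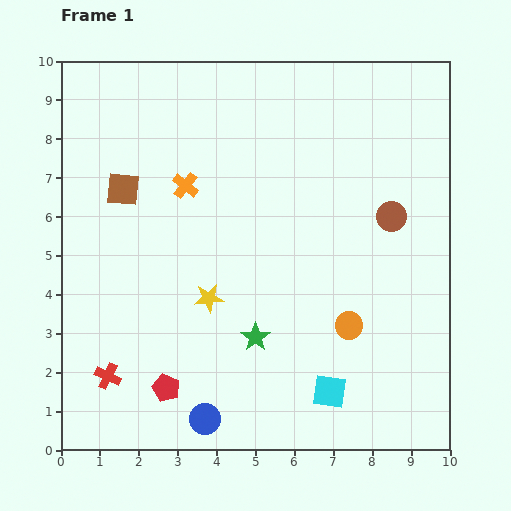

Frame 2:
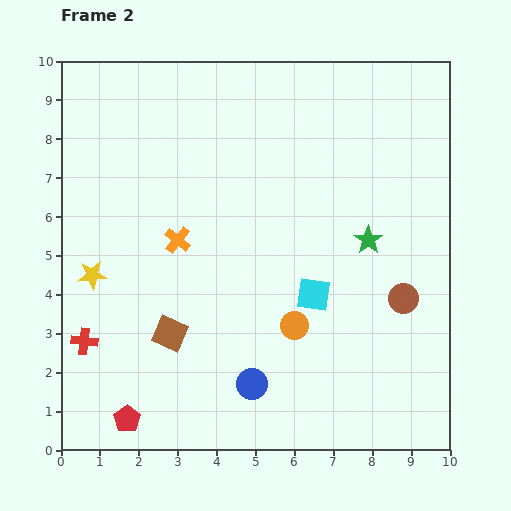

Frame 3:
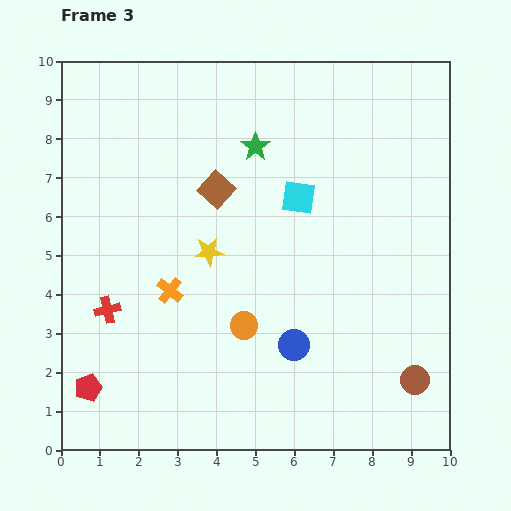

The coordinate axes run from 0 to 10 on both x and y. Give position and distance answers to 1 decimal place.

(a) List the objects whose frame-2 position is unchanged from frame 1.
none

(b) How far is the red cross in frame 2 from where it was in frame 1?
1.1

The red cross moved from (1.2, 1.9) to (0.6, 2.8), a distance of √(0.6² + 0.9²) ≈ 1.1.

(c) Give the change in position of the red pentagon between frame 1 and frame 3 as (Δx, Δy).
(-2.0, 0.0)

The red pentagon was at (2.7, 1.6) in frame 1 and (0.7, 1.6) in frame 3.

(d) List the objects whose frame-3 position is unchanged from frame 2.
none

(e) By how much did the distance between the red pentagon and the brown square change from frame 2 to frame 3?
+3.6

Distance in frame 2: 2.5. Distance in frame 3: 6.1.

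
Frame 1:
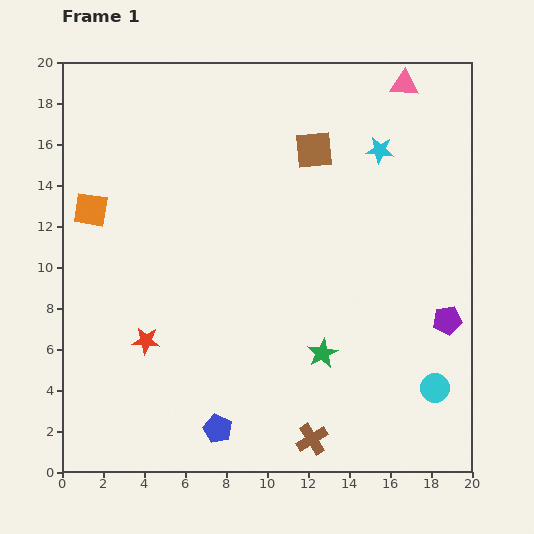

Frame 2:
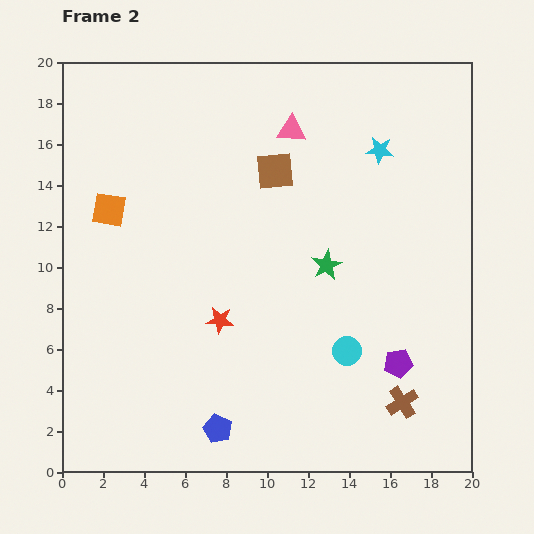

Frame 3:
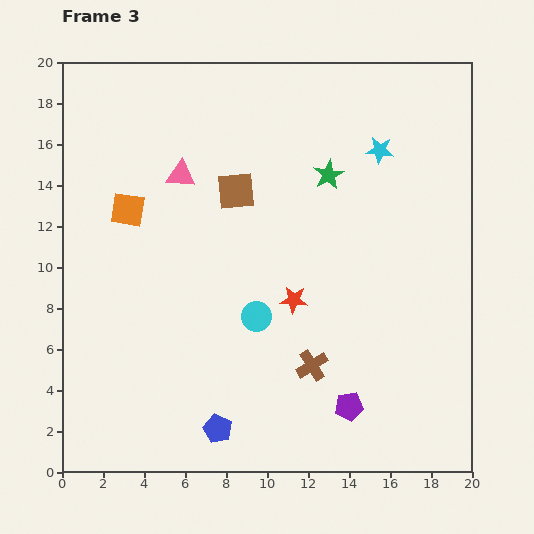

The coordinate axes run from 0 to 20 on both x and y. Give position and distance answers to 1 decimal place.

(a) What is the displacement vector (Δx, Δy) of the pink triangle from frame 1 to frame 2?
(-5.5, -2.2)

The pink triangle was at (16.7, 18.9) in frame 1 and (11.2, 16.7) in frame 2.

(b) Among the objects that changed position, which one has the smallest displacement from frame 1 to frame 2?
the orange square

(moved 0.9)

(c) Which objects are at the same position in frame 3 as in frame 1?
the blue pentagon, the cyan star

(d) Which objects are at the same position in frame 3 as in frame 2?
the blue pentagon, the cyan star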